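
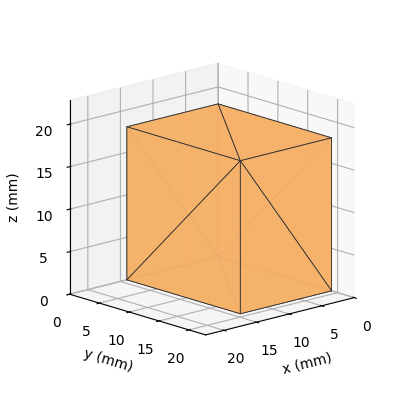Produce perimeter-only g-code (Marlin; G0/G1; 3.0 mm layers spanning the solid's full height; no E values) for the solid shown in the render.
Reading the render: the shape is a rectangular box, roughly 14 × 19 mm footprint and 18 mm tall (dimensions read to the nearest mm from the axis ticks). For the g-code, the solid's height is divided into equal slices at the stated Δz and each level perimeter traced with G1 moves after a G0 lift.

; perimeter-only toolpath
G21 ; units = mm
G90 ; absolute positioning
G28 ; home
; layer 1
G0 Z3.0
G0 X0.0 Y0.0
G1 X14.0 Y0.0
G1 X14.0 Y19.0
G1 X0.0 Y19.0
G1 X0.0 Y0.0
; layer 2
G0 Z6.0
G0 X0.0 Y0.0
G1 X14.0 Y0.0
G1 X14.0 Y19.0
G1 X0.0 Y19.0
G1 X0.0 Y0.0
; layer 3
G0 Z9.0
G0 X0.0 Y0.0
G1 X14.0 Y0.0
G1 X14.0 Y19.0
G1 X0.0 Y19.0
G1 X0.0 Y0.0
; layer 4
G0 Z12.0
G0 X0.0 Y0.0
G1 X14.0 Y0.0
G1 X14.0 Y19.0
G1 X0.0 Y19.0
G1 X0.0 Y0.0
; layer 5
G0 Z15.0
G0 X0.0 Y0.0
G1 X14.0 Y0.0
G1 X14.0 Y19.0
G1 X0.0 Y19.0
G1 X0.0 Y0.0
; layer 6
G0 Z18.0
G0 X0.0 Y0.0
G1 X14.0 Y0.0
G1 X14.0 Y19.0
G1 X0.0 Y19.0
G1 X0.0 Y0.0
M2 ; end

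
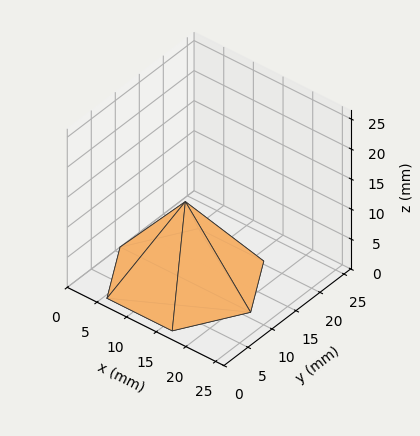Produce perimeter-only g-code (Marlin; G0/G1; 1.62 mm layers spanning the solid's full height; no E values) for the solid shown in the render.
Reading the render: the shape is a regular 6-sided pyramid, base circumscribed radius ≈ 11 mm, apex at z ≈ 13 mm (dimensions read to the nearest mm from the axis ticks). For the g-code, the solid's height is divided into equal slices at the stated Δz and each level perimeter traced with G1 moves after a G0 lift.

; perimeter-only toolpath
G21 ; units = mm
G90 ; absolute positioning
G28 ; home
; layer 1
G0 Z1.62
G0 X20.62 Y11.00
G1 X15.81 Y19.34
G1 X6.19 Y19.34
G1 X1.38 Y11.00
G1 X6.19 Y2.66
G1 X15.81 Y2.66
G1 X20.62 Y11.00
; layer 2
G0 Z3.25
G0 X19.25 Y11.00
G1 X15.12 Y18.15
G1 X6.88 Y18.15
G1 X2.75 Y11.00
G1 X6.88 Y3.85
G1 X15.12 Y3.85
G1 X19.25 Y11.00
; layer 3
G0 Z4.88
G0 X17.88 Y11.00
G1 X14.44 Y16.96
G1 X7.56 Y16.96
G1 X4.12 Y11.00
G1 X7.56 Y5.04
G1 X14.44 Y5.04
G1 X17.88 Y11.00
; layer 4
G0 Z6.50
G0 X16.50 Y11.00
G1 X13.75 Y15.77
G1 X8.25 Y15.77
G1 X5.50 Y11.00
G1 X8.25 Y6.24
G1 X13.75 Y6.24
G1 X16.50 Y11.00
; layer 5
G0 Z8.12
G0 X15.12 Y11.00
G1 X13.06 Y14.57
G1 X8.94 Y14.57
G1 X6.88 Y11.00
G1 X8.94 Y7.43
G1 X13.06 Y7.43
G1 X15.12 Y11.00
; layer 6
G0 Z9.75
G0 X13.75 Y11.00
G1 X12.38 Y13.38
G1 X9.62 Y13.38
G1 X8.25 Y11.00
G1 X9.62 Y8.62
G1 X12.38 Y8.62
G1 X13.75 Y11.00
; layer 7
G0 Z11.38
G0 X12.38 Y11.00
G1 X11.69 Y12.19
G1 X10.31 Y12.19
G1 X9.62 Y11.00
G1 X10.31 Y9.81
G1 X11.69 Y9.81
G1 X12.38 Y11.00
M2 ; end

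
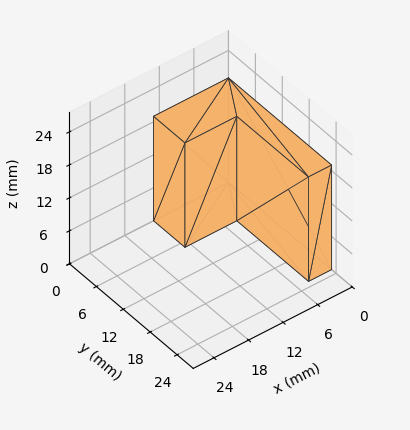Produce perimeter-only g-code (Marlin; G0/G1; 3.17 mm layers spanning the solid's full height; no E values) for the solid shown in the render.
Reading the render: the shape is an L-shaped prism: outer 13 × 23 mm, arm thicknesses ≈ 7 mm (horizontal) and 4 mm (vertical), extruded 19 mm in z (dimensions read to the nearest mm from the axis ticks). For the g-code, the solid's height is divided into equal slices at the stated Δz and each level perimeter traced with G1 moves after a G0 lift.

; perimeter-only toolpath
G21 ; units = mm
G90 ; absolute positioning
G28 ; home
; layer 1
G0 Z3.17
G0 X0.00 Y0.00
G1 X13.00 Y0.00
G1 X13.00 Y7.00
G1 X4.00 Y7.00
G1 X4.00 Y23.00
G1 X0.00 Y23.00
G1 X0.00 Y0.00
; layer 2
G0 Z6.33
G0 X0.00 Y0.00
G1 X13.00 Y0.00
G1 X13.00 Y7.00
G1 X4.00 Y7.00
G1 X4.00 Y23.00
G1 X0.00 Y23.00
G1 X0.00 Y0.00
; layer 3
G0 Z9.50
G0 X0.00 Y0.00
G1 X13.00 Y0.00
G1 X13.00 Y7.00
G1 X4.00 Y7.00
G1 X4.00 Y23.00
G1 X0.00 Y23.00
G1 X0.00 Y0.00
; layer 4
G0 Z12.67
G0 X0.00 Y0.00
G1 X13.00 Y0.00
G1 X13.00 Y7.00
G1 X4.00 Y7.00
G1 X4.00 Y23.00
G1 X0.00 Y23.00
G1 X0.00 Y0.00
; layer 5
G0 Z15.83
G0 X0.00 Y0.00
G1 X13.00 Y0.00
G1 X13.00 Y7.00
G1 X4.00 Y7.00
G1 X4.00 Y23.00
G1 X0.00 Y23.00
G1 X0.00 Y0.00
; layer 6
G0 Z19.00
G0 X0.00 Y0.00
G1 X13.00 Y0.00
G1 X13.00 Y7.00
G1 X4.00 Y7.00
G1 X4.00 Y23.00
G1 X0.00 Y23.00
G1 X0.00 Y0.00
M2 ; end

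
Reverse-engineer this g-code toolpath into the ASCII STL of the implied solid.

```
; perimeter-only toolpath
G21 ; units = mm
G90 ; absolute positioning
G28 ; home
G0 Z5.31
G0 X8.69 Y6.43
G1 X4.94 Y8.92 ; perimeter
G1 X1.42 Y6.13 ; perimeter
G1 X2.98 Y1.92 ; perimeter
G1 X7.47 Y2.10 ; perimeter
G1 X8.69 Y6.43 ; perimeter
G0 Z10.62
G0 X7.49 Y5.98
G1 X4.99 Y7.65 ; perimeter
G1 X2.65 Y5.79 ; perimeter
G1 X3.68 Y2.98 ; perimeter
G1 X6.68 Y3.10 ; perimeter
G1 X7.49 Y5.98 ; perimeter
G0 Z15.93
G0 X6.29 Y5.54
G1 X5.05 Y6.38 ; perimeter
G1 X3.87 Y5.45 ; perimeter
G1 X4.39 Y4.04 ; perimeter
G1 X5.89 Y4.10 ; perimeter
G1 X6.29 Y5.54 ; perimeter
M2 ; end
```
solid part
  facet normal 0.0000 0.0000 -1.0000
    outer loop
      vertex 0.19 6.48 0.00
      vertex 4.89 10.20 0.00
      vertex 9.88 6.87 0.00
    endloop
  endfacet
  facet normal 0.0000 0.0000 -1.0000
    outer loop
      vertex 2.27 0.86 0.00
      vertex 0.19 6.48 0.00
      vertex 9.88 6.87 0.00
    endloop
  endfacet
  facet normal 0.0000 0.0000 -1.0000
    outer loop
      vertex 8.26 1.10 0.00
      vertex 2.27 0.86 0.00
      vertex 9.88 6.87 0.00
    endloop
  endfacet
  facet normal 0.5449 0.8165 0.1907
    outer loop
      vertex 9.88 6.87 0.00
      vertex 4.89 10.20 0.00
      vertex 5.10 5.10 21.24
    endloop
  endfacet
  facet normal -0.6092 0.7697 0.1908
    outer loop
      vertex 4.89 10.20 0.00
      vertex 0.19 6.48 0.00
      vertex 5.10 5.10 21.24
    endloop
  endfacet
  facet normal -0.9206 -0.3407 0.1907
    outer loop
      vertex 0.19 6.48 0.00
      vertex 2.27 0.86 0.00
      vertex 5.10 5.10 21.24
    endloop
  endfacet
  facet normal 0.0393 -0.9809 0.1906
    outer loop
      vertex 2.27 0.86 0.00
      vertex 8.26 1.10 0.00
      vertex 5.10 5.10 21.24
    endloop
  endfacet
  facet normal 0.9451 -0.2654 0.1906
    outer loop
      vertex 8.26 1.10 0.00
      vertex 9.88 6.87 0.00
      vertex 5.10 5.10 21.24
    endloop
  endfacet
endsolid part

The G0 Z moves step by Δz≈5.31 mm. The G1 loops shrink linearly with z, so the solid tapers from its base footprint up to z≈21.2. Closing with a flat bottom cap and the tapered top and triangulating gives 8 facets — a regular 5-sided pyramid, base circumscribed radius ≈ 5.1 mm, apex at z ≈ 21.2 mm.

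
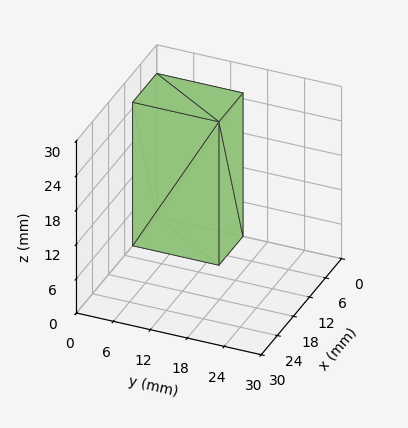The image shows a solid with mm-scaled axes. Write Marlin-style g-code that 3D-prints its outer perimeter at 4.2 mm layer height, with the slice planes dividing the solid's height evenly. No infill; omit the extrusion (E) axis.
Reading the render: the shape is a rectangular box, roughly 9 × 14 mm footprint and 25 mm tall (dimensions read to the nearest mm from the axis ticks). For the g-code, the solid's height is divided into equal slices at the stated Δz and each level perimeter traced with G1 moves after a G0 lift.

; perimeter-only toolpath
G21 ; units = mm
G90 ; absolute positioning
G28 ; home
; layer 1
G0 Z4.2
G0 X0.0 Y0.0
G1 X9.0 Y0.0
G1 X9.0 Y14.0
G1 X0.0 Y14.0
G1 X0.0 Y0.0
; layer 2
G0 Z8.3
G0 X0.0 Y0.0
G1 X9.0 Y0.0
G1 X9.0 Y14.0
G1 X0.0 Y14.0
G1 X0.0 Y0.0
; layer 3
G0 Z12.5
G0 X0.0 Y0.0
G1 X9.0 Y0.0
G1 X9.0 Y14.0
G1 X0.0 Y14.0
G1 X0.0 Y0.0
; layer 4
G0 Z16.7
G0 X0.0 Y0.0
G1 X9.0 Y0.0
G1 X9.0 Y14.0
G1 X0.0 Y14.0
G1 X0.0 Y0.0
; layer 5
G0 Z20.8
G0 X0.0 Y0.0
G1 X9.0 Y0.0
G1 X9.0 Y14.0
G1 X0.0 Y14.0
G1 X0.0 Y0.0
; layer 6
G0 Z25.0
G0 X0.0 Y0.0
G1 X9.0 Y0.0
G1 X9.0 Y14.0
G1 X0.0 Y14.0
G1 X0.0 Y0.0
M2 ; end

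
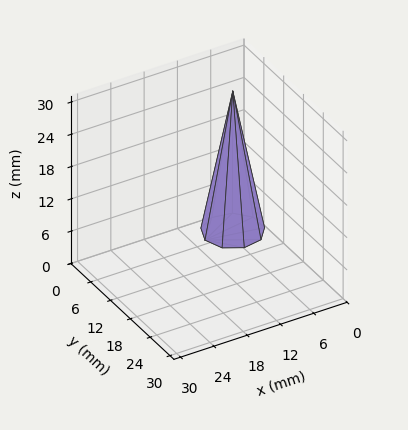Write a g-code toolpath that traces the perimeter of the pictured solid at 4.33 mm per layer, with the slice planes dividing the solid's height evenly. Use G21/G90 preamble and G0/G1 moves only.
Reading the render: the shape is a regular 9-sided pyramid, base circumscribed radius ≈ 5 mm, apex at z ≈ 26 mm (dimensions read to the nearest mm from the axis ticks). For the g-code, the solid's height is divided into equal slices at the stated Δz and each level perimeter traced with G1 moves after a G0 lift.

; perimeter-only toolpath
G21 ; units = mm
G90 ; absolute positioning
G28 ; home
; layer 1
G0 Z4.33
G0 X9.17 Y5.00
G1 X8.19 Y7.68
G1 X5.72 Y9.10
G1 X2.92 Y8.61
G1 X1.08 Y6.42
G1 X1.08 Y3.57
G1 X2.92 Y1.39
G1 X5.72 Y0.90
G1 X8.19 Y2.32
G1 X9.17 Y5.00
; layer 2
G0 Z8.67
G0 X8.33 Y5.00
G1 X7.55 Y7.14
G1 X5.58 Y8.28
G1 X3.33 Y7.89
G1 X1.87 Y6.14
G1 X1.87 Y3.86
G1 X3.33 Y2.11
G1 X5.58 Y1.72
G1 X7.55 Y2.86
G1 X8.33 Y5.00
; layer 3
G0 Z13.00
G0 X7.50 Y5.00
G1 X6.92 Y6.61
G1 X5.44 Y7.46
G1 X3.75 Y7.17
G1 X2.65 Y5.86
G1 X2.65 Y4.14
G1 X3.75 Y2.83
G1 X5.44 Y2.54
G1 X6.92 Y3.40
G1 X7.50 Y5.00
; layer 4
G0 Z17.33
G0 X6.67 Y5.00
G1 X6.28 Y6.07
G1 X5.29 Y6.64
G1 X4.17 Y6.44
G1 X3.43 Y5.57
G1 X3.43 Y4.43
G1 X4.17 Y3.56
G1 X5.29 Y3.36
G1 X6.28 Y3.93
G1 X6.67 Y5.00
; layer 5
G0 Z21.67
G0 X5.83 Y5.00
G1 X5.64 Y5.54
G1 X5.14 Y5.82
G1 X4.58 Y5.72
G1 X4.22 Y5.29
G1 X4.22 Y4.71
G1 X4.58 Y4.28
G1 X5.14 Y4.18
G1 X5.64 Y4.46
G1 X5.83 Y5.00
M2 ; end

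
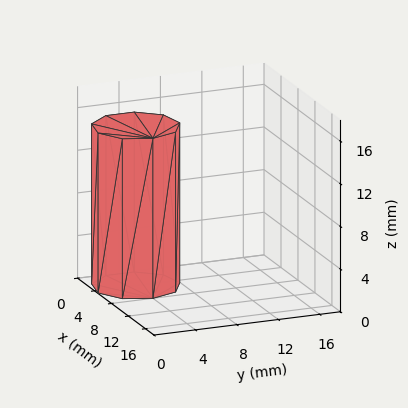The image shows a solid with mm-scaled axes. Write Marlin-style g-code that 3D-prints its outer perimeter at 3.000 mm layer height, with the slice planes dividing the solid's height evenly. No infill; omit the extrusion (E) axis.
Reading the render: the shape is a regular 9-sided prism (a cylinder approximated with 9 flat sides), circumscribed radius ≈ 4 mm, height ≈ 15 mm (dimensions read to the nearest mm from the axis ticks). For the g-code, the solid's height is divided into equal slices at the stated Δz and each level perimeter traced with G1 moves after a G0 lift.

; perimeter-only toolpath
G21 ; units = mm
G90 ; absolute positioning
G28 ; home
; layer 1
G0 Z3.000
G0 X8.000 Y4.000
G1 X7.064 Y6.571
G1 X4.695 Y7.939
G1 X2.000 Y7.464
G1 X0.241 Y5.368
G1 X0.241 Y2.632
G1 X2.000 Y0.536
G1 X4.695 Y0.061
G1 X7.064 Y1.429
G1 X8.000 Y4.000
; layer 2
G0 Z6.000
G0 X8.000 Y4.000
G1 X7.064 Y6.571
G1 X4.695 Y7.939
G1 X2.000 Y7.464
G1 X0.241 Y5.368
G1 X0.241 Y2.632
G1 X2.000 Y0.536
G1 X4.695 Y0.061
G1 X7.064 Y1.429
G1 X8.000 Y4.000
; layer 3
G0 Z9.000
G0 X8.000 Y4.000
G1 X7.064 Y6.571
G1 X4.695 Y7.939
G1 X2.000 Y7.464
G1 X0.241 Y5.368
G1 X0.241 Y2.632
G1 X2.000 Y0.536
G1 X4.695 Y0.061
G1 X7.064 Y1.429
G1 X8.000 Y4.000
; layer 4
G0 Z12.000
G0 X8.000 Y4.000
G1 X7.064 Y6.571
G1 X4.695 Y7.939
G1 X2.000 Y7.464
G1 X0.241 Y5.368
G1 X0.241 Y2.632
G1 X2.000 Y0.536
G1 X4.695 Y0.061
G1 X7.064 Y1.429
G1 X8.000 Y4.000
; layer 5
G0 Z15.000
G0 X8.000 Y4.000
G1 X7.064 Y6.571
G1 X4.695 Y7.939
G1 X2.000 Y7.464
G1 X0.241 Y5.368
G1 X0.241 Y2.632
G1 X2.000 Y0.536
G1 X4.695 Y0.061
G1 X7.064 Y1.429
G1 X8.000 Y4.000
M2 ; end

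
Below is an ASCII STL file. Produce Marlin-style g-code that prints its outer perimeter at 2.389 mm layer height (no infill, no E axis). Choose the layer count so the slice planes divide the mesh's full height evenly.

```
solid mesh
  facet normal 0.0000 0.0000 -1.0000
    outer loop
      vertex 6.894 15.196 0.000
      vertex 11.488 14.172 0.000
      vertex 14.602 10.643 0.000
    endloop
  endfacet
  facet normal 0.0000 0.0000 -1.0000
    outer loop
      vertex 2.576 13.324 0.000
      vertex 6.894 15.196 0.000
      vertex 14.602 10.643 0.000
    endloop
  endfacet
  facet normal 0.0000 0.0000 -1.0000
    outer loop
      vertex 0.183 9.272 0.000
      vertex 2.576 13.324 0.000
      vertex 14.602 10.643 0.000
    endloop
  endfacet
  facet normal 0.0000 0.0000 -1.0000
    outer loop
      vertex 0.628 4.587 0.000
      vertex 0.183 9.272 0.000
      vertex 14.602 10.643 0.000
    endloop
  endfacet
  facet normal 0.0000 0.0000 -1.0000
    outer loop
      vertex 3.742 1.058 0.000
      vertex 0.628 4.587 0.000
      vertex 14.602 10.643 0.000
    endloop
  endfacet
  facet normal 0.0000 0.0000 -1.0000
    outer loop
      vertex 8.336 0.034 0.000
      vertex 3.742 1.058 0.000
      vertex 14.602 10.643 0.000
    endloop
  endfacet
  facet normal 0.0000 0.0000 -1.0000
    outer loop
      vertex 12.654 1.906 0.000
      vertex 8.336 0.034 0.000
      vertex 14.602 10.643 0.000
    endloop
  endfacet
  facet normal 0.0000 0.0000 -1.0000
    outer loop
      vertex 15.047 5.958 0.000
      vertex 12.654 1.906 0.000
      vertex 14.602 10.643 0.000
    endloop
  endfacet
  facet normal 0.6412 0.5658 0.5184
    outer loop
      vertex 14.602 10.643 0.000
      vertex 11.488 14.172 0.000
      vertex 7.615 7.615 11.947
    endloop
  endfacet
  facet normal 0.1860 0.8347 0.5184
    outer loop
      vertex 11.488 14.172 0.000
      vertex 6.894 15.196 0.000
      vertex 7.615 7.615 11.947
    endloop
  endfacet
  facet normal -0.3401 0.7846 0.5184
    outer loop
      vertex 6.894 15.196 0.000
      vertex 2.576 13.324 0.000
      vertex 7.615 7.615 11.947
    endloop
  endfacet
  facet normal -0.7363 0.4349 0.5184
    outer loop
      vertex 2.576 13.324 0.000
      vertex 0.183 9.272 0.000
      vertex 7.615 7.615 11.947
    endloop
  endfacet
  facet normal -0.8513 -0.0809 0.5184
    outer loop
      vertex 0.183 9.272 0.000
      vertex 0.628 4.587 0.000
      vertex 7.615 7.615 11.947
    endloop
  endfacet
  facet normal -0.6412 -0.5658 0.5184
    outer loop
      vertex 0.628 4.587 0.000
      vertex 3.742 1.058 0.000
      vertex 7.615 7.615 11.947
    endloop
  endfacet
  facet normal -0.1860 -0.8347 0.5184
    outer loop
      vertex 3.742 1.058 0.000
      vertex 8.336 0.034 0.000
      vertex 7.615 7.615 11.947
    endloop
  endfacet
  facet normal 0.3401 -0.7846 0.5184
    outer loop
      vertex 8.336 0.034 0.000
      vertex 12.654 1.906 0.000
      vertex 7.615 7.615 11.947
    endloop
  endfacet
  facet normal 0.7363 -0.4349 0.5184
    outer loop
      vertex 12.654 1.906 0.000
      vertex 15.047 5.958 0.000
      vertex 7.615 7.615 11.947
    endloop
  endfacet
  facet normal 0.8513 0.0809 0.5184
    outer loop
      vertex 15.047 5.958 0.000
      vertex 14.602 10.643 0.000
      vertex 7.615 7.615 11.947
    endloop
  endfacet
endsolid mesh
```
; perimeter-only toolpath
G21 ; units = mm
G90 ; absolute positioning
G28 ; home
; layer 1
G0 Z2.389
G0 X13.205 Y10.037
G1 X10.713 Y12.861
G1 X7.038 Y13.680
G1 X3.584 Y12.182
G1 X1.669 Y8.941
G1 X2.025 Y5.193
G1 X4.517 Y2.369
G1 X8.192 Y1.550
G1 X11.646 Y3.048
G1 X13.561 Y6.289
G1 X13.205 Y10.037
; layer 2
G0 Z4.779
G0 X11.807 Y9.432
G1 X9.939 Y11.549
G1 X7.182 Y12.164
G1 X4.592 Y11.040
G1 X3.156 Y8.609
G1 X3.423 Y5.798
G1 X5.291 Y3.681
G1 X8.048 Y3.066
G1 X10.638 Y4.190
G1 X12.074 Y6.621
G1 X11.807 Y9.432
; layer 3
G0 Z7.168
G0 X10.410 Y8.826
G1 X9.164 Y10.238
G1 X7.327 Y10.647
G1 X5.599 Y9.899
G1 X4.642 Y8.278
G1 X4.820 Y6.404
G1 X6.066 Y4.992
G1 X7.903 Y4.583
G1 X9.631 Y5.331
G1 X10.588 Y6.952
G1 X10.410 Y8.826
; layer 4
G0 Z9.558
G0 X9.012 Y8.221
G1 X8.390 Y8.926
G1 X7.471 Y9.131
G1 X6.607 Y8.757
G1 X6.129 Y7.946
G1 X6.218 Y7.009
G1 X6.840 Y6.304
G1 X7.759 Y6.099
G1 X8.623 Y6.473
G1 X9.101 Y7.284
G1 X9.012 Y8.221
M2 ; end

The solid is a regular 10-sided pyramid, base circumscribed radius ≈ 7.62 mm, apex at z ≈ 11.9 mm. Slicing at Δz = 2.389 mm — 5 equal slices spanning the solid's height, so layer i sits at z = i·h/5 — gives 4 non-empty perimeters. Each is a 10-segment closed polygon; G0 lifts to the layer z and rapids to the start vertex, then G1 traces the edges. The cross-section shrinks linearly with z (the slice at the apex is degenerate and omitted).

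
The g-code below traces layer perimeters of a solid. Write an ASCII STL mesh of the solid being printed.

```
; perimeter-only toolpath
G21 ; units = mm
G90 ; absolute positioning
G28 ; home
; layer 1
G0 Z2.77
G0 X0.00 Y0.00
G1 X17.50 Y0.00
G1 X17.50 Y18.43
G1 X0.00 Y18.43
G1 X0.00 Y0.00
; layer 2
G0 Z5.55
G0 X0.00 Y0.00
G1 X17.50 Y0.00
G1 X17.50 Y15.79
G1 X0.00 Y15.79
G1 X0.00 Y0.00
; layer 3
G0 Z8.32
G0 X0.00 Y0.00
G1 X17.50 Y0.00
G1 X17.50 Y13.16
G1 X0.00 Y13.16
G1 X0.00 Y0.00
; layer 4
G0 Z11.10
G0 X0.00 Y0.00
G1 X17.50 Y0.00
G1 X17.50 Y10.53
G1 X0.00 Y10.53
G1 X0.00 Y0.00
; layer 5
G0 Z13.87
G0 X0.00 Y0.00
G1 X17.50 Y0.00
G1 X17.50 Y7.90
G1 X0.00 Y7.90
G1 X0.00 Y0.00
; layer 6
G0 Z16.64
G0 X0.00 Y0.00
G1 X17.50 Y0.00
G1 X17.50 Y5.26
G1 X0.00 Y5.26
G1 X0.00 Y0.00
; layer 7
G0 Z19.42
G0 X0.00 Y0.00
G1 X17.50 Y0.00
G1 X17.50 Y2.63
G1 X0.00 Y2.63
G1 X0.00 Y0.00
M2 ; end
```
solid part
  facet normal 0.0000 0.0000 -1.0000
    outer loop
      vertex 17.50 21.06 0.00
      vertex 17.50 0.00 0.00
      vertex 0.00 0.00 0.00
    endloop
  endfacet
  facet normal 0.0000 0.0000 -1.0000
    outer loop
      vertex 0.00 21.06 0.00
      vertex 17.50 21.06 0.00
      vertex 0.00 0.00 0.00
    endloop
  endfacet
  facet normal 0.0000 -1.0000 0.0000
    outer loop
      vertex 0.00 0.00 0.00
      vertex 17.50 0.00 0.00
      vertex 17.50 0.00 22.19
    endloop
  endfacet
  facet normal 0.0000 -1.0000 0.0000
    outer loop
      vertex 0.00 0.00 0.00
      vertex 17.50 0.00 22.19
      vertex 0.00 0.00 22.19
    endloop
  endfacet
  facet normal 0.0000 0.7253 0.6884
    outer loop
      vertex 0.00 0.00 22.19
      vertex 17.50 0.00 22.19
      vertex 17.50 21.06 0.00
    endloop
  endfacet
  facet normal 0.0000 0.7253 0.6884
    outer loop
      vertex 0.00 0.00 22.19
      vertex 17.50 21.06 0.00
      vertex 0.00 21.06 0.00
    endloop
  endfacet
  facet normal -1.0000 0.0000 0.0000
    outer loop
      vertex 0.00 0.00 22.19
      vertex 0.00 21.06 0.00
      vertex 0.00 0.00 0.00
    endloop
  endfacet
  facet normal 1.0000 0.0000 0.0000
    outer loop
      vertex 17.50 0.00 0.00
      vertex 17.50 21.06 0.00
      vertex 17.50 0.00 22.19
    endloop
  endfacet
endsolid part

The G0 Z moves step by Δz≈2.77 mm. The G1 loops shrink linearly with z, so the solid tapers from its base footprint up to z≈22.2. Closing with a flat bottom cap and the tapered top and triangulating gives 8 facets — a wedge (ramp): 17.5 × 21.1 mm base, rising to 22.2 mm along the y=0 edge and sloping linearly to z=0 at y=21.1.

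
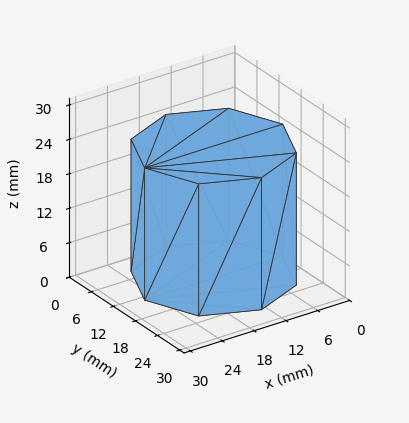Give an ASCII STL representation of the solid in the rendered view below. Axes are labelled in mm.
Reading the render: the shape is a regular 8-sided prism (a cylinder approximated with 8 flat sides), circumscribed radius ≈ 13 mm, height ≈ 23 mm (dimensions read to the nearest mm from the axis ticks). For the STL, each face is triangulated and given an outward normal.

solid part
  facet normal 0.0000 0.0000 -1.0000
    outer loop
      vertex 13.000 26.000 0.000
      vertex 22.192 22.192 0.000
      vertex 26.000 13.000 0.000
    endloop
  endfacet
  facet normal 0.0000 0.0000 -1.0000
    outer loop
      vertex 3.808 22.192 0.000
      vertex 13.000 26.000 0.000
      vertex 26.000 13.000 0.000
    endloop
  endfacet
  facet normal 0.0000 0.0000 -1.0000
    outer loop
      vertex 0.000 13.000 0.000
      vertex 3.808 22.192 0.000
      vertex 26.000 13.000 0.000
    endloop
  endfacet
  facet normal 0.0000 0.0000 -1.0000
    outer loop
      vertex 3.808 3.808 0.000
      vertex 0.000 13.000 0.000
      vertex 26.000 13.000 0.000
    endloop
  endfacet
  facet normal 0.0000 0.0000 -1.0000
    outer loop
      vertex 13.000 0.000 0.000
      vertex 3.808 3.808 0.000
      vertex 26.000 13.000 0.000
    endloop
  endfacet
  facet normal 0.0000 0.0000 -1.0000
    outer loop
      vertex 22.192 3.808 0.000
      vertex 13.000 0.000 0.000
      vertex 26.000 13.000 0.000
    endloop
  endfacet
  facet normal 0.0000 0.0000 1.0000
    outer loop
      vertex 26.000 13.000 23.000
      vertex 22.192 22.192 23.000
      vertex 13.000 26.000 23.000
    endloop
  endfacet
  facet normal 0.0000 0.0000 1.0000
    outer loop
      vertex 26.000 13.000 23.000
      vertex 13.000 26.000 23.000
      vertex 3.808 22.192 23.000
    endloop
  endfacet
  facet normal 0.0000 0.0000 1.0000
    outer loop
      vertex 26.000 13.000 23.000
      vertex 3.808 22.192 23.000
      vertex 0.000 13.000 23.000
    endloop
  endfacet
  facet normal 0.0000 0.0000 1.0000
    outer loop
      vertex 26.000 13.000 23.000
      vertex 0.000 13.000 23.000
      vertex 3.808 3.808 23.000
    endloop
  endfacet
  facet normal 0.0000 0.0000 1.0000
    outer loop
      vertex 26.000 13.000 23.000
      vertex 3.808 3.808 23.000
      vertex 13.000 0.000 23.000
    endloop
  endfacet
  facet normal 0.0000 0.0000 1.0000
    outer loop
      vertex 26.000 13.000 23.000
      vertex 13.000 0.000 23.000
      vertex 22.192 3.808 23.000
    endloop
  endfacet
  facet normal 0.9239 0.3827 0.0000
    outer loop
      vertex 26.000 13.000 0.000
      vertex 22.192 22.192 0.000
      vertex 22.192 22.192 23.000
    endloop
  endfacet
  facet normal 0.9239 0.3827 0.0000
    outer loop
      vertex 26.000 13.000 0.000
      vertex 22.192 22.192 23.000
      vertex 26.000 13.000 23.000
    endloop
  endfacet
  facet normal 0.3827 0.9239 0.0000
    outer loop
      vertex 22.192 22.192 0.000
      vertex 13.000 26.000 0.000
      vertex 13.000 26.000 23.000
    endloop
  endfacet
  facet normal 0.3827 0.9239 0.0000
    outer loop
      vertex 22.192 22.192 0.000
      vertex 13.000 26.000 23.000
      vertex 22.192 22.192 23.000
    endloop
  endfacet
  facet normal -0.3827 0.9239 0.0000
    outer loop
      vertex 13.000 26.000 0.000
      vertex 3.808 22.192 0.000
      vertex 3.808 22.192 23.000
    endloop
  endfacet
  facet normal -0.3827 0.9239 0.0000
    outer loop
      vertex 13.000 26.000 0.000
      vertex 3.808 22.192 23.000
      vertex 13.000 26.000 23.000
    endloop
  endfacet
  facet normal -0.9239 0.3827 0.0000
    outer loop
      vertex 3.808 22.192 0.000
      vertex 0.000 13.000 0.000
      vertex 0.000 13.000 23.000
    endloop
  endfacet
  facet normal -0.9239 0.3827 0.0000
    outer loop
      vertex 3.808 22.192 0.000
      vertex 0.000 13.000 23.000
      vertex 3.808 22.192 23.000
    endloop
  endfacet
  facet normal -0.9239 -0.3827 0.0000
    outer loop
      vertex 0.000 13.000 0.000
      vertex 3.808 3.808 0.000
      vertex 3.808 3.808 23.000
    endloop
  endfacet
  facet normal -0.9239 -0.3827 0.0000
    outer loop
      vertex 0.000 13.000 0.000
      vertex 3.808 3.808 23.000
      vertex 0.000 13.000 23.000
    endloop
  endfacet
  facet normal -0.3827 -0.9239 0.0000
    outer loop
      vertex 3.808 3.808 0.000
      vertex 13.000 0.000 0.000
      vertex 13.000 0.000 23.000
    endloop
  endfacet
  facet normal -0.3827 -0.9239 0.0000
    outer loop
      vertex 3.808 3.808 0.000
      vertex 13.000 0.000 23.000
      vertex 3.808 3.808 23.000
    endloop
  endfacet
  facet normal 0.3827 -0.9239 0.0000
    outer loop
      vertex 13.000 0.000 0.000
      vertex 22.192 3.808 0.000
      vertex 22.192 3.808 23.000
    endloop
  endfacet
  facet normal 0.3827 -0.9239 0.0000
    outer loop
      vertex 13.000 0.000 0.000
      vertex 22.192 3.808 23.000
      vertex 13.000 0.000 23.000
    endloop
  endfacet
  facet normal 0.9239 -0.3827 0.0000
    outer loop
      vertex 22.192 3.808 0.000
      vertex 26.000 13.000 0.000
      vertex 26.000 13.000 23.000
    endloop
  endfacet
  facet normal 0.9239 -0.3827 0.0000
    outer loop
      vertex 22.192 3.808 0.000
      vertex 26.000 13.000 23.000
      vertex 22.192 3.808 23.000
    endloop
  endfacet
endsolid part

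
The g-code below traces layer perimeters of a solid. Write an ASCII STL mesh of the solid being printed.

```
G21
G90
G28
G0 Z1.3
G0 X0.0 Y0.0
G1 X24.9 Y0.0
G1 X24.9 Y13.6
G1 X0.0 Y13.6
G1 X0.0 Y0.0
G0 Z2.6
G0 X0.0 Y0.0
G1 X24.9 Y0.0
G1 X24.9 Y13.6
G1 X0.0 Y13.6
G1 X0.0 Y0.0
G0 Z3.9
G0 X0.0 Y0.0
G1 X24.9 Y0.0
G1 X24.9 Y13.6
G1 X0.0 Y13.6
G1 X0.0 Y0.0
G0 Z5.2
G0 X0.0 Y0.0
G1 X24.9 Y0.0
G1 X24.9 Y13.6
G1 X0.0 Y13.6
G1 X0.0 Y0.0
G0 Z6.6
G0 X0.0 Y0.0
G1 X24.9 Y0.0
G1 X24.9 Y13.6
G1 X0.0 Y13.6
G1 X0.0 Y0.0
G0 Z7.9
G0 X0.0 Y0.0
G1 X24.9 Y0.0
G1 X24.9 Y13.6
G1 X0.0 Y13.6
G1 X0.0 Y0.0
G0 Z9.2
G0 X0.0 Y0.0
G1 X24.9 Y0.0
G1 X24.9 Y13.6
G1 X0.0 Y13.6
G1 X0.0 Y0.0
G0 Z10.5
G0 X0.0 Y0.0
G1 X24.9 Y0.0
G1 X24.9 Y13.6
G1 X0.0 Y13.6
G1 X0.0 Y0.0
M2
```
solid part
  facet normal 0.0000 0.0000 -1.0000
    outer loop
      vertex 24.9 13.6 0.0
      vertex 24.9 0.0 0.0
      vertex 0.0 0.0 0.0
    endloop
  endfacet
  facet normal 0.0000 0.0000 -1.0000
    outer loop
      vertex 0.0 13.6 0.0
      vertex 24.9 13.6 0.0
      vertex 0.0 0.0 0.0
    endloop
  endfacet
  facet normal 0.0000 0.0000 1.0000
    outer loop
      vertex 0.0 0.0 10.5
      vertex 24.9 0.0 10.5
      vertex 24.9 13.6 10.5
    endloop
  endfacet
  facet normal 0.0000 0.0000 1.0000
    outer loop
      vertex 0.0 0.0 10.5
      vertex 24.9 13.6 10.5
      vertex 0.0 13.6 10.5
    endloop
  endfacet
  facet normal 0.0000 -1.0000 0.0000
    outer loop
      vertex 0.0 0.0 0.0
      vertex 24.9 0.0 0.0
      vertex 24.9 0.0 10.5
    endloop
  endfacet
  facet normal 0.0000 -1.0000 0.0000
    outer loop
      vertex 0.0 0.0 0.0
      vertex 24.9 0.0 10.5
      vertex 0.0 0.0 10.5
    endloop
  endfacet
  facet normal 0.0000 1.0000 0.0000
    outer loop
      vertex 24.9 13.6 10.5
      vertex 24.9 13.6 0.0
      vertex 0.0 13.6 0.0
    endloop
  endfacet
  facet normal 0.0000 1.0000 0.0000
    outer loop
      vertex 0.0 13.6 10.5
      vertex 24.9 13.6 10.5
      vertex 0.0 13.6 0.0
    endloop
  endfacet
  facet normal -1.0000 0.0000 0.0000
    outer loop
      vertex 0.0 13.6 10.5
      vertex 0.0 13.6 0.0
      vertex 0.0 0.0 0.0
    endloop
  endfacet
  facet normal -1.0000 0.0000 0.0000
    outer loop
      vertex 0.0 0.0 10.5
      vertex 0.0 13.6 10.5
      vertex 0.0 0.0 0.0
    endloop
  endfacet
  facet normal 1.0000 0.0000 0.0000
    outer loop
      vertex 24.9 0.0 0.0
      vertex 24.9 13.6 0.0
      vertex 24.9 13.6 10.5
    endloop
  endfacet
  facet normal 1.0000 0.0000 0.0000
    outer loop
      vertex 24.9 0.0 0.0
      vertex 24.9 13.6 10.5
      vertex 24.9 0.0 10.5
    endloop
  endfacet
endsolid part

The G0 Z moves step by Δz≈1.3 mm. Every layer's G1 loop is the same polygon, so the solid is a straight extrusion of it from z=0 to z≈10.5. Closing with flat bottom and top caps and triangulating gives 12 facets — a rectangular box, roughly 24.9 × 13.6 mm footprint and 10.5 mm tall.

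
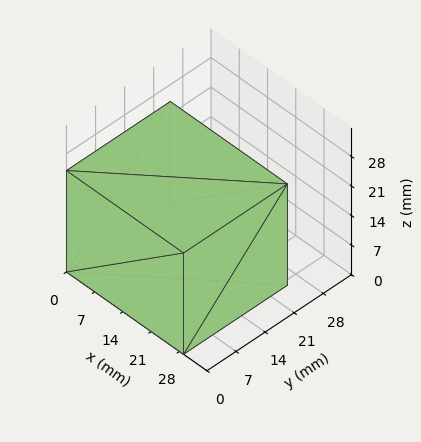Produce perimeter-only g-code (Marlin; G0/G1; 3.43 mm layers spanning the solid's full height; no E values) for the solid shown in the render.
Reading the render: the shape is a rectangular box, roughly 29 × 25 mm footprint and 24 mm tall (dimensions read to the nearest mm from the axis ticks). For the g-code, the solid's height is divided into equal slices at the stated Δz and each level perimeter traced with G1 moves after a G0 lift.

; perimeter-only toolpath
G21 ; units = mm
G90 ; absolute positioning
G28 ; home
; layer 1
G0 Z3.43
G0 X0.00 Y0.00
G1 X29.00 Y0.00
G1 X29.00 Y25.00
G1 X0.00 Y25.00
G1 X0.00 Y0.00
; layer 2
G0 Z6.86
G0 X0.00 Y0.00
G1 X29.00 Y0.00
G1 X29.00 Y25.00
G1 X0.00 Y25.00
G1 X0.00 Y0.00
; layer 3
G0 Z10.29
G0 X0.00 Y0.00
G1 X29.00 Y0.00
G1 X29.00 Y25.00
G1 X0.00 Y25.00
G1 X0.00 Y0.00
; layer 4
G0 Z13.71
G0 X0.00 Y0.00
G1 X29.00 Y0.00
G1 X29.00 Y25.00
G1 X0.00 Y25.00
G1 X0.00 Y0.00
; layer 5
G0 Z17.14
G0 X0.00 Y0.00
G1 X29.00 Y0.00
G1 X29.00 Y25.00
G1 X0.00 Y25.00
G1 X0.00 Y0.00
; layer 6
G0 Z20.57
G0 X0.00 Y0.00
G1 X29.00 Y0.00
G1 X29.00 Y25.00
G1 X0.00 Y25.00
G1 X0.00 Y0.00
; layer 7
G0 Z24.00
G0 X0.00 Y0.00
G1 X29.00 Y0.00
G1 X29.00 Y25.00
G1 X0.00 Y25.00
G1 X0.00 Y0.00
M2 ; end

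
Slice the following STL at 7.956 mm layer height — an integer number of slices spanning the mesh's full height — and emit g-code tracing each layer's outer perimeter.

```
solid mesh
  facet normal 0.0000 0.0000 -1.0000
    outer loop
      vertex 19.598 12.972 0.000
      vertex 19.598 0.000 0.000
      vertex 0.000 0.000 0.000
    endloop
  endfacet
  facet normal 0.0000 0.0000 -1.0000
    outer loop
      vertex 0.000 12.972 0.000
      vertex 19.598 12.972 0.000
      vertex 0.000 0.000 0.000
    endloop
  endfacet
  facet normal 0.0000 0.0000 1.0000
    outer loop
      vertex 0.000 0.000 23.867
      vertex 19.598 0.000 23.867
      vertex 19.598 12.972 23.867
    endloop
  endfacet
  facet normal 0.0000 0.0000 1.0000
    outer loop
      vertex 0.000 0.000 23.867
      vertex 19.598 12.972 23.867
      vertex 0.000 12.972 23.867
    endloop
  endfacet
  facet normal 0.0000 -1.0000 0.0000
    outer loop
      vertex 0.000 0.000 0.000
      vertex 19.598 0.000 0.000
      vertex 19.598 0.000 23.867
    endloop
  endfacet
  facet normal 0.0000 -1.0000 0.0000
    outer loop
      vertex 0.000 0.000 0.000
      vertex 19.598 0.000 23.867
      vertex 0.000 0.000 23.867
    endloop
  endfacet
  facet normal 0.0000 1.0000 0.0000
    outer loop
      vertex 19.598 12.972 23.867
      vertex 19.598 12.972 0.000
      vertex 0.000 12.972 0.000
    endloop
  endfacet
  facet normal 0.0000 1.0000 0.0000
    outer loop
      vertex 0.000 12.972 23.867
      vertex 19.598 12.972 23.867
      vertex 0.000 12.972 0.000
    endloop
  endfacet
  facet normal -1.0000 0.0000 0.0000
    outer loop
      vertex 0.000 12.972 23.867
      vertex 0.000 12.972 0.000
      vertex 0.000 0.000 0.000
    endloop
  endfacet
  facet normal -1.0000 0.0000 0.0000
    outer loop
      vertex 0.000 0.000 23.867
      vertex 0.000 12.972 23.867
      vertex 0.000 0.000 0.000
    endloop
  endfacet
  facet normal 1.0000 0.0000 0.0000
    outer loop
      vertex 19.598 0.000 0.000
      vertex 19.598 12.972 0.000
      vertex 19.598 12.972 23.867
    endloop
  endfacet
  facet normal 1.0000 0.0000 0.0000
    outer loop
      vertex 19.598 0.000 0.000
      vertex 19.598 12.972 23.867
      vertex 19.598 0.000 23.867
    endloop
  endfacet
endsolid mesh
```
; perimeter-only toolpath
G21 ; units = mm
G90 ; absolute positioning
G28 ; home
; layer 1
G0 Z7.956
G0 X0.000 Y0.000
G1 X19.598 Y0.000
G1 X19.598 Y12.972
G1 X0.000 Y12.972
G1 X0.000 Y0.000
; layer 2
G0 Z15.911
G0 X0.000 Y0.000
G1 X19.598 Y0.000
G1 X19.598 Y12.972
G1 X0.000 Y12.972
G1 X0.000 Y0.000
; layer 3
G0 Z23.867
G0 X0.000 Y0.000
G1 X19.598 Y0.000
G1 X19.598 Y12.972
G1 X0.000 Y12.972
G1 X0.000 Y0.000
M2 ; end

The solid is a rectangular box, roughly 19.6 × 13 mm footprint and 23.9 mm tall. Slicing at Δz = 7.956 mm — 3 equal slices spanning the solid's height, so layer i sits at z = i·h/3 — gives 3 non-empty perimeters. Each is a 4-segment closed polygon; G0 lifts to the layer z and rapids to the start vertex, then G1 traces the edges.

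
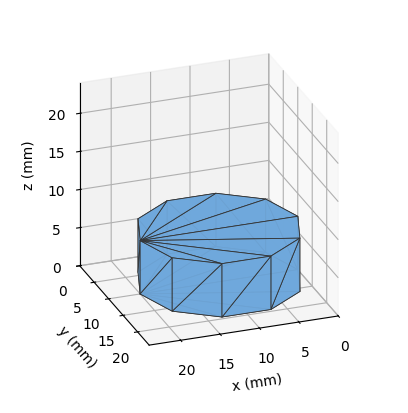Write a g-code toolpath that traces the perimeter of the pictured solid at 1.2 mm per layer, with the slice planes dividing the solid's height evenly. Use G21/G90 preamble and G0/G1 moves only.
Reading the render: the shape is a regular 10-sided prism (a cylinder approximated with 10 flat sides), circumscribed radius ≈ 10 mm, height ≈ 7 mm (dimensions read to the nearest mm from the axis ticks). For the g-code, the solid's height is divided into equal slices at the stated Δz and each level perimeter traced with G1 moves after a G0 lift.

; perimeter-only toolpath
G21 ; units = mm
G90 ; absolute positioning
G28 ; home
; layer 1
G0 Z1.2
G0 X20.0 Y10.0
G1 X18.1 Y15.9
G1 X13.1 Y19.5
G1 X6.9 Y19.5
G1 X1.9 Y15.9
G1 X0.0 Y10.0
G1 X1.9 Y4.1
G1 X6.9 Y0.5
G1 X13.1 Y0.5
G1 X18.1 Y4.1
G1 X20.0 Y10.0
; layer 2
G0 Z2.3
G0 X20.0 Y10.0
G1 X18.1 Y15.9
G1 X13.1 Y19.5
G1 X6.9 Y19.5
G1 X1.9 Y15.9
G1 X0.0 Y10.0
G1 X1.9 Y4.1
G1 X6.9 Y0.5
G1 X13.1 Y0.5
G1 X18.1 Y4.1
G1 X20.0 Y10.0
; layer 3
G0 Z3.5
G0 X20.0 Y10.0
G1 X18.1 Y15.9
G1 X13.1 Y19.5
G1 X6.9 Y19.5
G1 X1.9 Y15.9
G1 X0.0 Y10.0
G1 X1.9 Y4.1
G1 X6.9 Y0.5
G1 X13.1 Y0.5
G1 X18.1 Y4.1
G1 X20.0 Y10.0
; layer 4
G0 Z4.7
G0 X20.0 Y10.0
G1 X18.1 Y15.9
G1 X13.1 Y19.5
G1 X6.9 Y19.5
G1 X1.9 Y15.9
G1 X0.0 Y10.0
G1 X1.9 Y4.1
G1 X6.9 Y0.5
G1 X13.1 Y0.5
G1 X18.1 Y4.1
G1 X20.0 Y10.0
; layer 5
G0 Z5.8
G0 X20.0 Y10.0
G1 X18.1 Y15.9
G1 X13.1 Y19.5
G1 X6.9 Y19.5
G1 X1.9 Y15.9
G1 X0.0 Y10.0
G1 X1.9 Y4.1
G1 X6.9 Y0.5
G1 X13.1 Y0.5
G1 X18.1 Y4.1
G1 X20.0 Y10.0
; layer 6
G0 Z7.0
G0 X20.0 Y10.0
G1 X18.1 Y15.9
G1 X13.1 Y19.5
G1 X6.9 Y19.5
G1 X1.9 Y15.9
G1 X0.0 Y10.0
G1 X1.9 Y4.1
G1 X6.9 Y0.5
G1 X13.1 Y0.5
G1 X18.1 Y4.1
G1 X20.0 Y10.0
M2 ; end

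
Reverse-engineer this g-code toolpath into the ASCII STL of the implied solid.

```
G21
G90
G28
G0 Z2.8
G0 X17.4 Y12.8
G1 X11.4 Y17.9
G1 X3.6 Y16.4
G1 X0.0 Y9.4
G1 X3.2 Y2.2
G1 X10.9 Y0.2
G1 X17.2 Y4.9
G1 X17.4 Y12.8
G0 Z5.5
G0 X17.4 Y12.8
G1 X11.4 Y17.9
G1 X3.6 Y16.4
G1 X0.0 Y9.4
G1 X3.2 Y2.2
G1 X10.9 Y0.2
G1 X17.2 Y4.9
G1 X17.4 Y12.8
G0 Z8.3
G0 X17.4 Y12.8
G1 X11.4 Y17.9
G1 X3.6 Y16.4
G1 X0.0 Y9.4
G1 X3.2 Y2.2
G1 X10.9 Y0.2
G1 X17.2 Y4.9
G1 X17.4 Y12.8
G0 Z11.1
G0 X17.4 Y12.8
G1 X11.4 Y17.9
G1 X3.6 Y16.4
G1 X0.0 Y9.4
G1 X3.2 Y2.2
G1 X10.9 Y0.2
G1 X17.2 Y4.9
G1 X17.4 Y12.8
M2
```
solid part
  facet normal 0.0000 0.0000 -1.0000
    outer loop
      vertex 3.6 16.4 0.0
      vertex 11.4 17.9 0.0
      vertex 17.4 12.8 0.0
    endloop
  endfacet
  facet normal 0.0000 0.0000 -1.0000
    outer loop
      vertex 0.0 9.4 0.0
      vertex 3.6 16.4 0.0
      vertex 17.4 12.8 0.0
    endloop
  endfacet
  facet normal 0.0000 0.0000 -1.0000
    outer loop
      vertex 3.2 2.2 0.0
      vertex 0.0 9.4 0.0
      vertex 17.4 12.8 0.0
    endloop
  endfacet
  facet normal 0.0000 0.0000 -1.0000
    outer loop
      vertex 10.9 0.2 0.0
      vertex 3.2 2.2 0.0
      vertex 17.4 12.8 0.0
    endloop
  endfacet
  facet normal 0.0000 0.0000 -1.0000
    outer loop
      vertex 17.2 4.9 0.0
      vertex 10.9 0.2 0.0
      vertex 17.4 12.8 0.0
    endloop
  endfacet
  facet normal 0.0000 0.0000 1.0000
    outer loop
      vertex 17.4 12.8 11.1
      vertex 11.4 17.9 11.1
      vertex 3.6 16.4 11.1
    endloop
  endfacet
  facet normal 0.0000 0.0000 1.0000
    outer loop
      vertex 17.4 12.8 11.1
      vertex 3.6 16.4 11.1
      vertex 0.0 9.4 11.1
    endloop
  endfacet
  facet normal 0.0000 0.0000 1.0000
    outer loop
      vertex 17.4 12.8 11.1
      vertex 0.0 9.4 11.1
      vertex 3.2 2.2 11.1
    endloop
  endfacet
  facet normal 0.0000 0.0000 1.0000
    outer loop
      vertex 17.4 12.8 11.1
      vertex 3.2 2.2 11.1
      vertex 10.9 0.2 11.1
    endloop
  endfacet
  facet normal 0.0000 0.0000 1.0000
    outer loop
      vertex 17.4 12.8 11.1
      vertex 10.9 0.2 11.1
      vertex 17.2 4.9 11.1
    endloop
  endfacet
  facet normal 0.6476 0.7619 0.0000
    outer loop
      vertex 17.4 12.8 0.0
      vertex 11.4 17.9 0.0
      vertex 11.4 17.9 11.1
    endloop
  endfacet
  facet normal 0.6476 0.7619 0.0000
    outer loop
      vertex 17.4 12.8 0.0
      vertex 11.4 17.9 11.1
      vertex 17.4 12.8 11.1
    endloop
  endfacet
  facet normal -0.1888 0.9820 0.0000
    outer loop
      vertex 11.4 17.9 0.0
      vertex 3.6 16.4 0.0
      vertex 3.6 16.4 11.1
    endloop
  endfacet
  facet normal -0.1888 0.9820 0.0000
    outer loop
      vertex 11.4 17.9 0.0
      vertex 3.6 16.4 11.1
      vertex 11.4 17.9 11.1
    endloop
  endfacet
  facet normal -0.8893 0.4573 0.0000
    outer loop
      vertex 3.6 16.4 0.0
      vertex 0.0 9.4 0.0
      vertex 0.0 9.4 11.1
    endloop
  endfacet
  facet normal -0.8893 0.4573 0.0000
    outer loop
      vertex 3.6 16.4 0.0
      vertex 0.0 9.4 11.1
      vertex 3.6 16.4 11.1
    endloop
  endfacet
  facet normal -0.9138 -0.4061 0.0000
    outer loop
      vertex 0.0 9.4 0.0
      vertex 3.2 2.2 0.0
      vertex 3.2 2.2 11.1
    endloop
  endfacet
  facet normal -0.9138 -0.4061 0.0000
    outer loop
      vertex 0.0 9.4 0.0
      vertex 3.2 2.2 11.1
      vertex 0.0 9.4 11.1
    endloop
  endfacet
  facet normal -0.2514 -0.9679 0.0000
    outer loop
      vertex 3.2 2.2 0.0
      vertex 10.9 0.2 0.0
      vertex 10.9 0.2 11.1
    endloop
  endfacet
  facet normal -0.2514 -0.9679 0.0000
    outer loop
      vertex 3.2 2.2 0.0
      vertex 10.9 0.2 11.1
      vertex 3.2 2.2 11.1
    endloop
  endfacet
  facet normal 0.5980 -0.8015 0.0000
    outer loop
      vertex 10.9 0.2 0.0
      vertex 17.2 4.9 0.0
      vertex 17.2 4.9 11.1
    endloop
  endfacet
  facet normal 0.5980 -0.8015 0.0000
    outer loop
      vertex 10.9 0.2 0.0
      vertex 17.2 4.9 11.1
      vertex 10.9 0.2 11.1
    endloop
  endfacet
  facet normal 0.9997 -0.0253 0.0000
    outer loop
      vertex 17.2 4.9 0.0
      vertex 17.4 12.8 0.0
      vertex 17.4 12.8 11.1
    endloop
  endfacet
  facet normal 0.9997 -0.0253 0.0000
    outer loop
      vertex 17.2 4.9 0.0
      vertex 17.4 12.8 11.1
      vertex 17.2 4.9 11.1
    endloop
  endfacet
endsolid part

The G0 Z moves step by Δz≈2.8 mm. Every layer's G1 loop is the same polygon, so the solid is a straight extrusion of it from z=0 to z≈11.1. Closing with flat bottom and top caps and triangulating gives 24 facets — a regular 7-sided prism (a cylinder approximated with 7 flat sides), circumscribed radius ≈ 9.1 mm, height ≈ 11.1 mm.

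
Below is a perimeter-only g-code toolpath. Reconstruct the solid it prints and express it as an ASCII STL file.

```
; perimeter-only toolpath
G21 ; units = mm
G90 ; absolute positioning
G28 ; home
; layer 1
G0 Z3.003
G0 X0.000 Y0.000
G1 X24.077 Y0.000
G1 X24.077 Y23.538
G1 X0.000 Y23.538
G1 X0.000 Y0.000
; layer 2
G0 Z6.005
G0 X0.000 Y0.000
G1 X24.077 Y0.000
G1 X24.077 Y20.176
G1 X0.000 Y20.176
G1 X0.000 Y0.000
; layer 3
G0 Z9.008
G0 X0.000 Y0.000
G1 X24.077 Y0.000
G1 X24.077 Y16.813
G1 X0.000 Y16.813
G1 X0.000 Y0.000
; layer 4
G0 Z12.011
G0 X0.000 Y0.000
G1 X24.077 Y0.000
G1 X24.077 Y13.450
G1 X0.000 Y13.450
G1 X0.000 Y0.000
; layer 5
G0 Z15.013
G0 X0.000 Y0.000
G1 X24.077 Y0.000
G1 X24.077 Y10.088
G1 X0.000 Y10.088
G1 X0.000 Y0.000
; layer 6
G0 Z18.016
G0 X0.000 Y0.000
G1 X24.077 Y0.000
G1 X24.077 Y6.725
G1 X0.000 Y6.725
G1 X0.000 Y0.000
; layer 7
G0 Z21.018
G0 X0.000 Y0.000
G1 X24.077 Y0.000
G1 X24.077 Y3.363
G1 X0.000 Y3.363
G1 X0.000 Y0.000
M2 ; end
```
solid part
  facet normal 0.0000 0.0000 -1.0000
    outer loop
      vertex 24.077 26.901 0.000
      vertex 24.077 0.000 0.000
      vertex 0.000 0.000 0.000
    endloop
  endfacet
  facet normal 0.0000 0.0000 -1.0000
    outer loop
      vertex 0.000 26.901 0.000
      vertex 24.077 26.901 0.000
      vertex 0.000 0.000 0.000
    endloop
  endfacet
  facet normal 0.0000 -1.0000 0.0000
    outer loop
      vertex 0.000 0.000 0.000
      vertex 24.077 0.000 0.000
      vertex 24.077 0.000 24.021
    endloop
  endfacet
  facet normal 0.0000 -1.0000 0.0000
    outer loop
      vertex 0.000 0.000 0.000
      vertex 24.077 0.000 24.021
      vertex 0.000 0.000 24.021
    endloop
  endfacet
  facet normal 0.0000 0.6661 0.7459
    outer loop
      vertex 0.000 0.000 24.021
      vertex 24.077 0.000 24.021
      vertex 24.077 26.901 0.000
    endloop
  endfacet
  facet normal 0.0000 0.6661 0.7459
    outer loop
      vertex 0.000 0.000 24.021
      vertex 24.077 26.901 0.000
      vertex 0.000 26.901 0.000
    endloop
  endfacet
  facet normal -1.0000 0.0000 0.0000
    outer loop
      vertex 0.000 0.000 24.021
      vertex 0.000 26.901 0.000
      vertex 0.000 0.000 0.000
    endloop
  endfacet
  facet normal 1.0000 0.0000 0.0000
    outer loop
      vertex 24.077 0.000 0.000
      vertex 24.077 26.901 0.000
      vertex 24.077 0.000 24.021
    endloop
  endfacet
endsolid part

The G0 Z moves step by Δz≈3.003 mm. The G1 loops shrink linearly with z, so the solid tapers from its base footprint up to z≈24. Closing with a flat bottom cap and the tapered top and triangulating gives 8 facets — a wedge (ramp): 24.1 × 26.9 mm base, rising to 24 mm along the y=0 edge and sloping linearly to z=0 at y=26.9.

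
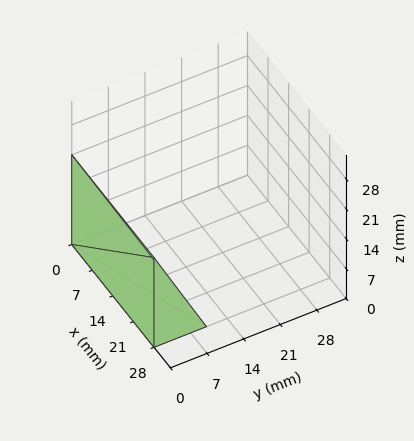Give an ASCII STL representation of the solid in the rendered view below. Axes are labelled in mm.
Reading the render: the shape is a wedge (ramp): 28 × 10 mm base, rising to 21 mm along the y=0 edge and sloping linearly to z=0 at y=10 (dimensions read to the nearest mm from the axis ticks). For the STL, each face is triangulated and given an outward normal.

solid part
  facet normal 0.0000 0.0000 -1.0000
    outer loop
      vertex 28.00 10.00 0.00
      vertex 28.00 0.00 0.00
      vertex 0.00 0.00 0.00
    endloop
  endfacet
  facet normal 0.0000 0.0000 -1.0000
    outer loop
      vertex 0.00 10.00 0.00
      vertex 28.00 10.00 0.00
      vertex 0.00 0.00 0.00
    endloop
  endfacet
  facet normal 0.0000 -1.0000 0.0000
    outer loop
      vertex 0.00 0.00 0.00
      vertex 28.00 0.00 0.00
      vertex 28.00 0.00 21.00
    endloop
  endfacet
  facet normal 0.0000 -1.0000 0.0000
    outer loop
      vertex 0.00 0.00 0.00
      vertex 28.00 0.00 21.00
      vertex 0.00 0.00 21.00
    endloop
  endfacet
  facet normal 0.0000 0.9029 0.4299
    outer loop
      vertex 0.00 0.00 21.00
      vertex 28.00 0.00 21.00
      vertex 28.00 10.00 0.00
    endloop
  endfacet
  facet normal 0.0000 0.9029 0.4299
    outer loop
      vertex 0.00 0.00 21.00
      vertex 28.00 10.00 0.00
      vertex 0.00 10.00 0.00
    endloop
  endfacet
  facet normal -1.0000 0.0000 0.0000
    outer loop
      vertex 0.00 0.00 21.00
      vertex 0.00 10.00 0.00
      vertex 0.00 0.00 0.00
    endloop
  endfacet
  facet normal 1.0000 0.0000 0.0000
    outer loop
      vertex 28.00 0.00 0.00
      vertex 28.00 10.00 0.00
      vertex 28.00 0.00 21.00
    endloop
  endfacet
endsolid part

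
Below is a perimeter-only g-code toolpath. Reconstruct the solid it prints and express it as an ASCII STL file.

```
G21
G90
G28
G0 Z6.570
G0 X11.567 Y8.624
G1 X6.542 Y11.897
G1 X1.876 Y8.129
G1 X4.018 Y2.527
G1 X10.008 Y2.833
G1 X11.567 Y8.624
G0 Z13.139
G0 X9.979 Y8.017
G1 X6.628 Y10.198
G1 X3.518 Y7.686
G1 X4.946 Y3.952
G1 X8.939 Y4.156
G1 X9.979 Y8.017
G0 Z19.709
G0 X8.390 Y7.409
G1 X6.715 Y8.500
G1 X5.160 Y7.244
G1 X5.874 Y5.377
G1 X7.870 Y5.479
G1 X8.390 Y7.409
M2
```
solid part
  facet normal 0.0000 0.0000 -1.0000
    outer loop
      vertex 0.234 8.571 0.000
      vertex 6.455 13.595 0.000
      vertex 13.155 9.231 0.000
    endloop
  endfacet
  facet normal 0.0000 0.0000 -1.0000
    outer loop
      vertex 3.090 1.102 0.000
      vertex 0.234 8.571 0.000
      vertex 13.155 9.231 0.000
    endloop
  endfacet
  facet normal 0.0000 0.0000 -1.0000
    outer loop
      vertex 11.076 1.510 0.000
      vertex 3.090 1.102 0.000
      vertex 13.155 9.231 0.000
    endloop
  endfacet
  facet normal 0.5342 0.8201 0.2049
    outer loop
      vertex 13.155 9.231 0.000
      vertex 6.455 13.595 0.000
      vertex 6.802 6.802 26.279
    endloop
  endfacet
  facet normal -0.6149 0.7615 0.2050
    outer loop
      vertex 6.455 13.595 0.000
      vertex 0.234 8.571 0.000
      vertex 6.802 6.802 26.279
    endloop
  endfacet
  facet normal -0.9142 -0.3496 0.2050
    outer loop
      vertex 0.234 8.571 0.000
      vertex 3.090 1.102 0.000
      vertex 6.802 6.802 26.279
    endloop
  endfacet
  facet normal 0.0499 -0.9775 0.2050
    outer loop
      vertex 3.090 1.102 0.000
      vertex 11.076 1.510 0.000
      vertex 6.802 6.802 26.279
    endloop
  endfacet
  facet normal 0.9451 -0.2545 0.2050
    outer loop
      vertex 11.076 1.510 0.000
      vertex 13.155 9.231 0.000
      vertex 6.802 6.802 26.279
    endloop
  endfacet
endsolid part

The G0 Z moves step by Δz≈6.570 mm. The G1 loops shrink linearly with z, so the solid tapers from its base footprint up to z≈26.3. Closing with a flat bottom cap and the tapered top and triangulating gives 8 facets — a regular 5-sided pyramid, base circumscribed radius ≈ 6.8 mm, apex at z ≈ 26.3 mm.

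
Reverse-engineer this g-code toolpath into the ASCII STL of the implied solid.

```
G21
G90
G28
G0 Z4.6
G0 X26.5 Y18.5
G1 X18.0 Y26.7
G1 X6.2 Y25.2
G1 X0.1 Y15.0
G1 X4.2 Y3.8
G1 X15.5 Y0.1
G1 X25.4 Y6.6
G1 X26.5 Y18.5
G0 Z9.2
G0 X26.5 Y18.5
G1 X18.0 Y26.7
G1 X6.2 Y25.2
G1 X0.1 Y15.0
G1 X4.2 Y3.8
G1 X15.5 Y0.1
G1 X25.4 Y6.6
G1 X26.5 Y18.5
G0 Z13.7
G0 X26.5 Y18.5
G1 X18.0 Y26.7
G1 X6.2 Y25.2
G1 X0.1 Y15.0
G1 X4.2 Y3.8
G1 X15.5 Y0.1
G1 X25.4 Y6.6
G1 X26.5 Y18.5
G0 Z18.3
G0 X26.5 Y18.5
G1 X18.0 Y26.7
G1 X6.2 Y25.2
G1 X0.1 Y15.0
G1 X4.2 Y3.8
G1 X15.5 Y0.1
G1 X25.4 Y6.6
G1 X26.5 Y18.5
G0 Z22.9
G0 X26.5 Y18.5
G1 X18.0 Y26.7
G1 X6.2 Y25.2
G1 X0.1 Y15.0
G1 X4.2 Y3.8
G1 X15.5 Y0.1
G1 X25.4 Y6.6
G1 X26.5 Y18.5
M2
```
solid part
  facet normal 0.0000 0.0000 -1.0000
    outer loop
      vertex 6.2 25.2 0.0
      vertex 18.0 26.7 0.0
      vertex 26.5 18.5 0.0
    endloop
  endfacet
  facet normal 0.0000 0.0000 -1.0000
    outer loop
      vertex 0.1 15.0 0.0
      vertex 6.2 25.2 0.0
      vertex 26.5 18.5 0.0
    endloop
  endfacet
  facet normal 0.0000 0.0000 -1.0000
    outer loop
      vertex 4.2 3.8 0.0
      vertex 0.1 15.0 0.0
      vertex 26.5 18.5 0.0
    endloop
  endfacet
  facet normal 0.0000 0.0000 -1.0000
    outer loop
      vertex 15.5 0.1 0.0
      vertex 4.2 3.8 0.0
      vertex 26.5 18.5 0.0
    endloop
  endfacet
  facet normal 0.0000 0.0000 -1.0000
    outer loop
      vertex 25.4 6.6 0.0
      vertex 15.5 0.1 0.0
      vertex 26.5 18.5 0.0
    endloop
  endfacet
  facet normal 0.0000 0.0000 1.0000
    outer loop
      vertex 26.5 18.5 22.9
      vertex 18.0 26.7 22.9
      vertex 6.2 25.2 22.9
    endloop
  endfacet
  facet normal 0.0000 0.0000 1.0000
    outer loop
      vertex 26.5 18.5 22.9
      vertex 6.2 25.2 22.9
      vertex 0.1 15.0 22.9
    endloop
  endfacet
  facet normal 0.0000 0.0000 1.0000
    outer loop
      vertex 26.5 18.5 22.9
      vertex 0.1 15.0 22.9
      vertex 4.2 3.8 22.9
    endloop
  endfacet
  facet normal 0.0000 0.0000 1.0000
    outer loop
      vertex 26.5 18.5 22.9
      vertex 4.2 3.8 22.9
      vertex 15.5 0.1 22.9
    endloop
  endfacet
  facet normal 0.0000 0.0000 1.0000
    outer loop
      vertex 26.5 18.5 22.9
      vertex 15.5 0.1 22.9
      vertex 25.4 6.6 22.9
    endloop
  endfacet
  facet normal 0.6943 0.7197 0.0000
    outer loop
      vertex 26.5 18.5 0.0
      vertex 18.0 26.7 0.0
      vertex 18.0 26.7 22.9
    endloop
  endfacet
  facet normal 0.6943 0.7197 0.0000
    outer loop
      vertex 26.5 18.5 0.0
      vertex 18.0 26.7 22.9
      vertex 26.5 18.5 22.9
    endloop
  endfacet
  facet normal -0.1261 0.9920 0.0000
    outer loop
      vertex 18.0 26.7 0.0
      vertex 6.2 25.2 0.0
      vertex 6.2 25.2 22.9
    endloop
  endfacet
  facet normal -0.1261 0.9920 0.0000
    outer loop
      vertex 18.0 26.7 0.0
      vertex 6.2 25.2 22.9
      vertex 18.0 26.7 22.9
    endloop
  endfacet
  facet normal -0.8582 0.5133 0.0000
    outer loop
      vertex 6.2 25.2 0.0
      vertex 0.1 15.0 0.0
      vertex 0.1 15.0 22.9
    endloop
  endfacet
  facet normal -0.8582 0.5133 0.0000
    outer loop
      vertex 6.2 25.2 0.0
      vertex 0.1 15.0 22.9
      vertex 6.2 25.2 22.9
    endloop
  endfacet
  facet normal -0.9391 -0.3438 0.0000
    outer loop
      vertex 0.1 15.0 0.0
      vertex 4.2 3.8 0.0
      vertex 4.2 3.8 22.9
    endloop
  endfacet
  facet normal -0.9391 -0.3438 0.0000
    outer loop
      vertex 0.1 15.0 0.0
      vertex 4.2 3.8 22.9
      vertex 0.1 15.0 22.9
    endloop
  endfacet
  facet normal -0.3112 -0.9504 0.0000
    outer loop
      vertex 4.2 3.8 0.0
      vertex 15.5 0.1 0.0
      vertex 15.5 0.1 22.9
    endloop
  endfacet
  facet normal -0.3112 -0.9504 0.0000
    outer loop
      vertex 4.2 3.8 0.0
      vertex 15.5 0.1 22.9
      vertex 4.2 3.8 22.9
    endloop
  endfacet
  facet normal 0.5488 -0.8359 0.0000
    outer loop
      vertex 15.5 0.1 0.0
      vertex 25.4 6.6 0.0
      vertex 25.4 6.6 22.9
    endloop
  endfacet
  facet normal 0.5488 -0.8359 0.0000
    outer loop
      vertex 15.5 0.1 0.0
      vertex 25.4 6.6 22.9
      vertex 15.5 0.1 22.9
    endloop
  endfacet
  facet normal 0.9958 -0.0920 0.0000
    outer loop
      vertex 25.4 6.6 0.0
      vertex 26.5 18.5 0.0
      vertex 26.5 18.5 22.9
    endloop
  endfacet
  facet normal 0.9958 -0.0920 0.0000
    outer loop
      vertex 25.4 6.6 0.0
      vertex 26.5 18.5 22.9
      vertex 25.4 6.6 22.9
    endloop
  endfacet
endsolid part

The G0 Z moves step by Δz≈4.6 mm. Every layer's G1 loop is the same polygon, so the solid is a straight extrusion of it from z=0 to z≈22.9. Closing with flat bottom and top caps and triangulating gives 24 facets — a regular 7-sided prism (a cylinder approximated with 7 flat sides), circumscribed radius ≈ 13.7 mm, height ≈ 22.9 mm.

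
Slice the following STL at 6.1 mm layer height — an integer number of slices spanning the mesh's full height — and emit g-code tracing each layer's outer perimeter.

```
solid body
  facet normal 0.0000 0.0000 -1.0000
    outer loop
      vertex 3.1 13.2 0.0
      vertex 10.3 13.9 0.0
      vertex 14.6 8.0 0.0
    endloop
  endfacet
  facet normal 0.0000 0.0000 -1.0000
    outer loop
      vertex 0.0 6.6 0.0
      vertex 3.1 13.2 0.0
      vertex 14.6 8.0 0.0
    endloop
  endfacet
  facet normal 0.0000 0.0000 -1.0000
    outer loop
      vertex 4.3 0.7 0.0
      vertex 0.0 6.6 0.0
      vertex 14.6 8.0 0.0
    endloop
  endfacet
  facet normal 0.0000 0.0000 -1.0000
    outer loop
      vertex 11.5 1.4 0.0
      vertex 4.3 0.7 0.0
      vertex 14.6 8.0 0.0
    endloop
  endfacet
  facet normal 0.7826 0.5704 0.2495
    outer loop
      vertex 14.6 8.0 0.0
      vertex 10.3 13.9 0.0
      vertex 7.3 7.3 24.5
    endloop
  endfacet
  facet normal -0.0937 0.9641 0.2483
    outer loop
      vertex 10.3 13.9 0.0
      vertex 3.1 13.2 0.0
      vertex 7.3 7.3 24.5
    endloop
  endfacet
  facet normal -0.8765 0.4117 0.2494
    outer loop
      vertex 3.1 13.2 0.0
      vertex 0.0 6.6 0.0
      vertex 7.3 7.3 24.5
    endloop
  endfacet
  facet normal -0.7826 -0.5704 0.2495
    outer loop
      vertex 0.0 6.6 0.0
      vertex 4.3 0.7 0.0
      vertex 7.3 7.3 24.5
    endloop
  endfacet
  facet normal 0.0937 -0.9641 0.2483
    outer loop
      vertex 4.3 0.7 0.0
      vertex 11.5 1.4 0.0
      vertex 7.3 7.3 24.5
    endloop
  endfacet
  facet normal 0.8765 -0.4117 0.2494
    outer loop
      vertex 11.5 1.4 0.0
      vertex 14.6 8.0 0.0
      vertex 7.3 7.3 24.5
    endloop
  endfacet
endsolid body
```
; perimeter-only toolpath
G21 ; units = mm
G90 ; absolute positioning
G28 ; home
; layer 1
G0 Z6.1
G0 X12.8 Y7.8
G1 X9.6 Y12.2
G1 X4.2 Y11.7
G1 X1.8 Y6.8
G1 X5.0 Y2.3
G1 X10.4 Y2.9
G1 X12.8 Y7.8
; layer 2
G0 Z12.2
G0 X10.9 Y7.7
G1 X8.8 Y10.6
G1 X5.2 Y10.2
G1 X3.6 Y6.9
G1 X5.8 Y4.0
G1 X9.4 Y4.3
G1 X10.9 Y7.7
; layer 3
G0 Z18.4
G0 X9.1 Y7.5
G1 X8.1 Y8.9
G1 X6.2 Y8.8
G1 X5.5 Y7.1
G1 X6.5 Y5.6
G1 X8.3 Y5.8
G1 X9.1 Y7.5
M2 ; end

The solid is a regular 6-sided pyramid, base circumscribed radius ≈ 7.3 mm, apex at z ≈ 24.5 mm. Slicing at Δz = 6.1 mm — 4 equal slices spanning the solid's height, so layer i sits at z = i·h/4 — gives 3 non-empty perimeters. Each is a 6-segment closed polygon; G0 lifts to the layer z and rapids to the start vertex, then G1 traces the edges. The cross-section shrinks linearly with z (the slice at the apex is degenerate and omitted).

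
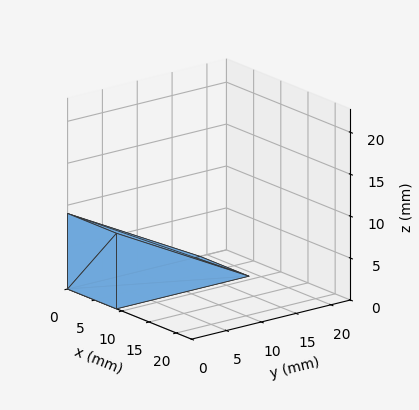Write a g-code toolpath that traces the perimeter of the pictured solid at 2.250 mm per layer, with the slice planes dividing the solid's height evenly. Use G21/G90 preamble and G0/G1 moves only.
Reading the render: the shape is a wedge (ramp): 9 × 19 mm base, rising to 9 mm along the y=0 edge and sloping linearly to z=0 at y=19 (dimensions read to the nearest mm from the axis ticks). For the g-code, the solid's height is divided into equal slices at the stated Δz and each level perimeter traced with G1 moves after a G0 lift.

; perimeter-only toolpath
G21 ; units = mm
G90 ; absolute positioning
G28 ; home
; layer 1
G0 Z2.250
G0 X0.000 Y0.000
G1 X9.000 Y0.000
G1 X9.000 Y14.250
G1 X0.000 Y14.250
G1 X0.000 Y0.000
; layer 2
G0 Z4.500
G0 X0.000 Y0.000
G1 X9.000 Y0.000
G1 X9.000 Y9.500
G1 X0.000 Y9.500
G1 X0.000 Y0.000
; layer 3
G0 Z6.750
G0 X0.000 Y0.000
G1 X9.000 Y0.000
G1 X9.000 Y4.750
G1 X0.000 Y4.750
G1 X0.000 Y0.000
M2 ; end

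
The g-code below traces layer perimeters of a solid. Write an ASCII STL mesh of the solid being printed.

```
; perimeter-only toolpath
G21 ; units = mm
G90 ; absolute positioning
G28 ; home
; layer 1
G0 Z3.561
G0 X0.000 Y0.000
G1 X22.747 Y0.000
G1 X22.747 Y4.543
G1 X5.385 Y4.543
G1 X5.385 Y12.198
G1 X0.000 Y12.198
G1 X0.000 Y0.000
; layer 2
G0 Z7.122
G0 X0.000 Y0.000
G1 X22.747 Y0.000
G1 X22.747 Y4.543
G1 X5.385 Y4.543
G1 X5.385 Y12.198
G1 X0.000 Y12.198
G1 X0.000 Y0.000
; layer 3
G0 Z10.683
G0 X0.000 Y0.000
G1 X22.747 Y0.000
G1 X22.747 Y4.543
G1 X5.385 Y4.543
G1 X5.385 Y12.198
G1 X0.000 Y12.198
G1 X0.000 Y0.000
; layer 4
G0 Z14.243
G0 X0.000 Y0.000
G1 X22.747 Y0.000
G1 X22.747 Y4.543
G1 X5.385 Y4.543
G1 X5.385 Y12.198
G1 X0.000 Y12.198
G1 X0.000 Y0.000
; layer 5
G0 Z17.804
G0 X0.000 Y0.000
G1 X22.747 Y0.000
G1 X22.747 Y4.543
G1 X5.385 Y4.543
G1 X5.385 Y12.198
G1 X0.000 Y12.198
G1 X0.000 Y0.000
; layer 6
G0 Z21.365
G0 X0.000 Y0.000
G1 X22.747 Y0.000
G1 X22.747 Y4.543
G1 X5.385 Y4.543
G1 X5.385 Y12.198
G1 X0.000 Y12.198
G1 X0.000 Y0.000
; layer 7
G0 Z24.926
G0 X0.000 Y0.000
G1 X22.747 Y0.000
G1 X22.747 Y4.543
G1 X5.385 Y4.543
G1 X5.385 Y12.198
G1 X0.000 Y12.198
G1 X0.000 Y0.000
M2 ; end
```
solid part
  facet normal 0.0000 0.0000 -1.0000
    outer loop
      vertex 22.747 4.543 0.000
      vertex 22.747 0.000 0.000
      vertex 0.000 0.000 0.000
    endloop
  endfacet
  facet normal 0.0000 0.0000 -1.0000
    outer loop
      vertex 5.385 4.543 0.000
      vertex 22.747 4.543 0.000
      vertex 0.000 0.000 0.000
    endloop
  endfacet
  facet normal 0.0000 0.0000 -1.0000
    outer loop
      vertex 5.385 12.198 0.000
      vertex 5.385 4.543 0.000
      vertex 0.000 0.000 0.000
    endloop
  endfacet
  facet normal 0.0000 0.0000 -1.0000
    outer loop
      vertex 0.000 12.198 0.000
      vertex 5.385 12.198 0.000
      vertex 0.000 0.000 0.000
    endloop
  endfacet
  facet normal 0.0000 0.0000 1.0000
    outer loop
      vertex 0.000 0.000 24.926
      vertex 22.747 0.000 24.926
      vertex 22.747 4.543 24.926
    endloop
  endfacet
  facet normal 0.0000 0.0000 1.0000
    outer loop
      vertex 0.000 0.000 24.926
      vertex 22.747 4.543 24.926
      vertex 5.385 4.543 24.926
    endloop
  endfacet
  facet normal 0.0000 0.0000 1.0000
    outer loop
      vertex 0.000 0.000 24.926
      vertex 5.385 4.543 24.926
      vertex 5.385 12.198 24.926
    endloop
  endfacet
  facet normal 0.0000 0.0000 1.0000
    outer loop
      vertex 0.000 0.000 24.926
      vertex 5.385 12.198 24.926
      vertex 0.000 12.198 24.926
    endloop
  endfacet
  facet normal 0.0000 -1.0000 0.0000
    outer loop
      vertex 0.000 0.000 0.000
      vertex 22.747 0.000 0.000
      vertex 22.747 0.000 24.926
    endloop
  endfacet
  facet normal 0.0000 -1.0000 0.0000
    outer loop
      vertex 0.000 0.000 0.000
      vertex 22.747 0.000 24.926
      vertex 0.000 0.000 24.926
    endloop
  endfacet
  facet normal 1.0000 0.0000 0.0000
    outer loop
      vertex 22.747 0.000 0.000
      vertex 22.747 4.543 0.000
      vertex 22.747 4.543 24.926
    endloop
  endfacet
  facet normal 1.0000 0.0000 0.0000
    outer loop
      vertex 22.747 0.000 0.000
      vertex 22.747 4.543 24.926
      vertex 22.747 0.000 24.926
    endloop
  endfacet
  facet normal 0.0000 1.0000 0.0000
    outer loop
      vertex 22.747 4.543 0.000
      vertex 5.385 4.543 0.000
      vertex 5.385 4.543 24.926
    endloop
  endfacet
  facet normal 0.0000 1.0000 0.0000
    outer loop
      vertex 22.747 4.543 0.000
      vertex 5.385 4.543 24.926
      vertex 22.747 4.543 24.926
    endloop
  endfacet
  facet normal 1.0000 0.0000 0.0000
    outer loop
      vertex 5.385 4.543 0.000
      vertex 5.385 12.198 0.000
      vertex 5.385 12.198 24.926
    endloop
  endfacet
  facet normal 1.0000 0.0000 0.0000
    outer loop
      vertex 5.385 4.543 0.000
      vertex 5.385 12.198 24.926
      vertex 5.385 4.543 24.926
    endloop
  endfacet
  facet normal 0.0000 1.0000 0.0000
    outer loop
      vertex 5.385 12.198 0.000
      vertex 0.000 12.198 0.000
      vertex 0.000 12.198 24.926
    endloop
  endfacet
  facet normal 0.0000 1.0000 0.0000
    outer loop
      vertex 5.385 12.198 0.000
      vertex 0.000 12.198 24.926
      vertex 5.385 12.198 24.926
    endloop
  endfacet
  facet normal -1.0000 0.0000 0.0000
    outer loop
      vertex 0.000 12.198 0.000
      vertex 0.000 0.000 0.000
      vertex 0.000 0.000 24.926
    endloop
  endfacet
  facet normal -1.0000 0.0000 0.0000
    outer loop
      vertex 0.000 12.198 0.000
      vertex 0.000 0.000 24.926
      vertex 0.000 12.198 24.926
    endloop
  endfacet
endsolid part

The G0 Z moves step by Δz≈3.561 mm. Every layer's G1 loop is the same polygon, so the solid is a straight extrusion of it from z=0 to z≈24.9. Closing with flat bottom and top caps and triangulating gives 20 facets — an L-shaped prism: outer 22.7 × 12.2 mm, arm thicknesses ≈ 4.54 mm (horizontal) and 5.38 mm (vertical), extruded 24.9 mm in z.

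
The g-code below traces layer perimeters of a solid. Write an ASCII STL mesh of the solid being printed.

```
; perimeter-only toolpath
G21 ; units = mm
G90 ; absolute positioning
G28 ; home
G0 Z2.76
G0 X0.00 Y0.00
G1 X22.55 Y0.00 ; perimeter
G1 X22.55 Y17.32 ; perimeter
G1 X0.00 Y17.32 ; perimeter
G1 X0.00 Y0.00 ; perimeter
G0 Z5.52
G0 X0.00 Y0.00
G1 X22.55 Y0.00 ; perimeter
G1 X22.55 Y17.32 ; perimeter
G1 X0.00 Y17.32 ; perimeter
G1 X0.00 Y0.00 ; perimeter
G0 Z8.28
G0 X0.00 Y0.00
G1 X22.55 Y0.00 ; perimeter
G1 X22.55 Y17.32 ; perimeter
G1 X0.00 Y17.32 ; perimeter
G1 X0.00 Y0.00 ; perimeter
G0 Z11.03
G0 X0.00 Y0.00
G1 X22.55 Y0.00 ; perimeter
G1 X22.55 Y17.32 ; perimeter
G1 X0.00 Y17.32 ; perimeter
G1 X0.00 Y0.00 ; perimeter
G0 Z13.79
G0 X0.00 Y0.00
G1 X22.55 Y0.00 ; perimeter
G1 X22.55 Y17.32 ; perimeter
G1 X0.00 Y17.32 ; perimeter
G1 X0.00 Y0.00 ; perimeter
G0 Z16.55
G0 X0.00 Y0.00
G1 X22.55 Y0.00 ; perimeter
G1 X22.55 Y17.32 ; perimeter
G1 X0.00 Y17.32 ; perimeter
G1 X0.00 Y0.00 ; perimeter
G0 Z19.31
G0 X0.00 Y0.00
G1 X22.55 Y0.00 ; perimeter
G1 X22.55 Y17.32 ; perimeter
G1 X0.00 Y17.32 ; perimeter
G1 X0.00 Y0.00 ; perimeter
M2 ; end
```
solid part
  facet normal 0.0000 0.0000 -1.0000
    outer loop
      vertex 22.55 17.32 0.00
      vertex 22.55 0.00 0.00
      vertex 0.00 0.00 0.00
    endloop
  endfacet
  facet normal 0.0000 0.0000 -1.0000
    outer loop
      vertex 0.00 17.32 0.00
      vertex 22.55 17.32 0.00
      vertex 0.00 0.00 0.00
    endloop
  endfacet
  facet normal 0.0000 0.0000 1.0000
    outer loop
      vertex 0.00 0.00 19.31
      vertex 22.55 0.00 19.31
      vertex 22.55 17.32 19.31
    endloop
  endfacet
  facet normal 0.0000 0.0000 1.0000
    outer loop
      vertex 0.00 0.00 19.31
      vertex 22.55 17.32 19.31
      vertex 0.00 17.32 19.31
    endloop
  endfacet
  facet normal 0.0000 -1.0000 0.0000
    outer loop
      vertex 0.00 0.00 0.00
      vertex 22.55 0.00 0.00
      vertex 22.55 0.00 19.31
    endloop
  endfacet
  facet normal 0.0000 -1.0000 0.0000
    outer loop
      vertex 0.00 0.00 0.00
      vertex 22.55 0.00 19.31
      vertex 0.00 0.00 19.31
    endloop
  endfacet
  facet normal 0.0000 1.0000 0.0000
    outer loop
      vertex 22.55 17.32 19.31
      vertex 22.55 17.32 0.00
      vertex 0.00 17.32 0.00
    endloop
  endfacet
  facet normal 0.0000 1.0000 0.0000
    outer loop
      vertex 0.00 17.32 19.31
      vertex 22.55 17.32 19.31
      vertex 0.00 17.32 0.00
    endloop
  endfacet
  facet normal -1.0000 0.0000 0.0000
    outer loop
      vertex 0.00 17.32 19.31
      vertex 0.00 17.32 0.00
      vertex 0.00 0.00 0.00
    endloop
  endfacet
  facet normal -1.0000 0.0000 0.0000
    outer loop
      vertex 0.00 0.00 19.31
      vertex 0.00 17.32 19.31
      vertex 0.00 0.00 0.00
    endloop
  endfacet
  facet normal 1.0000 0.0000 0.0000
    outer loop
      vertex 22.55 0.00 0.00
      vertex 22.55 17.32 0.00
      vertex 22.55 17.32 19.31
    endloop
  endfacet
  facet normal 1.0000 0.0000 0.0000
    outer loop
      vertex 22.55 0.00 0.00
      vertex 22.55 17.32 19.31
      vertex 22.55 0.00 19.31
    endloop
  endfacet
endsolid part

The G0 Z moves step by Δz≈2.76 mm. Every layer's G1 loop is the same polygon, so the solid is a straight extrusion of it from z=0 to z≈19.3. Closing with flat bottom and top caps and triangulating gives 12 facets — a rectangular box, roughly 22.6 × 17.3 mm footprint and 19.3 mm tall.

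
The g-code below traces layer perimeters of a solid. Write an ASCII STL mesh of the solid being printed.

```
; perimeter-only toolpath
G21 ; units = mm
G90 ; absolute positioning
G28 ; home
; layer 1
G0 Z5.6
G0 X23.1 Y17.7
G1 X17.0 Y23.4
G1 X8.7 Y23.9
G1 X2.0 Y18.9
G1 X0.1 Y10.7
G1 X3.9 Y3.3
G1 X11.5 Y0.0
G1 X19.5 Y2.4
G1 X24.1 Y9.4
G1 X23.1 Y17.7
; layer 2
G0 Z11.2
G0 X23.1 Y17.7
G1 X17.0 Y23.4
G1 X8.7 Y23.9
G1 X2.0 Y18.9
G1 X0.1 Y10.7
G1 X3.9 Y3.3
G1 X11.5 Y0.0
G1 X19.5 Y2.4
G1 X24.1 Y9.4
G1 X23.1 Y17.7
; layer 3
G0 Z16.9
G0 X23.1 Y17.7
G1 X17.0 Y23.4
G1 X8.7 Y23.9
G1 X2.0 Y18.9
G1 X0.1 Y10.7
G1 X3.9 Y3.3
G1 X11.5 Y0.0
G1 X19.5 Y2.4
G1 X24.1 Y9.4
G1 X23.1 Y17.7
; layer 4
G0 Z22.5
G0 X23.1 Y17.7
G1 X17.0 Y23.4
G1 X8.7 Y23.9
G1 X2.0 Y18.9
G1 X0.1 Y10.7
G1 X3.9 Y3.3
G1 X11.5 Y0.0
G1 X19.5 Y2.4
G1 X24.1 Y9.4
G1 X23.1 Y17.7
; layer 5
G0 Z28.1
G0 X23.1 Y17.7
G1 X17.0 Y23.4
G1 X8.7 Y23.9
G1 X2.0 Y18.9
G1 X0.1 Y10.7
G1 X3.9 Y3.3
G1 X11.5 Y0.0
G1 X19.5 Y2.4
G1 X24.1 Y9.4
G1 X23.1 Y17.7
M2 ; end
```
solid part
  facet normal 0.0000 0.0000 -1.0000
    outer loop
      vertex 8.7 23.9 0.0
      vertex 17.0 23.4 0.0
      vertex 23.1 17.7 0.0
    endloop
  endfacet
  facet normal 0.0000 0.0000 -1.0000
    outer loop
      vertex 2.0 18.9 0.0
      vertex 8.7 23.9 0.0
      vertex 23.1 17.7 0.0
    endloop
  endfacet
  facet normal 0.0000 0.0000 -1.0000
    outer loop
      vertex 0.1 10.7 0.0
      vertex 2.0 18.9 0.0
      vertex 23.1 17.7 0.0
    endloop
  endfacet
  facet normal 0.0000 0.0000 -1.0000
    outer loop
      vertex 3.9 3.3 0.0
      vertex 0.1 10.7 0.0
      vertex 23.1 17.7 0.0
    endloop
  endfacet
  facet normal 0.0000 0.0000 -1.0000
    outer loop
      vertex 11.5 0.0 0.0
      vertex 3.9 3.3 0.0
      vertex 23.1 17.7 0.0
    endloop
  endfacet
  facet normal 0.0000 0.0000 -1.0000
    outer loop
      vertex 19.5 2.4 0.0
      vertex 11.5 0.0 0.0
      vertex 23.1 17.7 0.0
    endloop
  endfacet
  facet normal 0.0000 0.0000 -1.0000
    outer loop
      vertex 24.1 9.4 0.0
      vertex 19.5 2.4 0.0
      vertex 23.1 17.7 0.0
    endloop
  endfacet
  facet normal 0.0000 0.0000 1.0000
    outer loop
      vertex 23.1 17.7 28.1
      vertex 17.0 23.4 28.1
      vertex 8.7 23.9 28.1
    endloop
  endfacet
  facet normal 0.0000 0.0000 1.0000
    outer loop
      vertex 23.1 17.7 28.1
      vertex 8.7 23.9 28.1
      vertex 2.0 18.9 28.1
    endloop
  endfacet
  facet normal 0.0000 0.0000 1.0000
    outer loop
      vertex 23.1 17.7 28.1
      vertex 2.0 18.9 28.1
      vertex 0.1 10.7 28.1
    endloop
  endfacet
  facet normal 0.0000 0.0000 1.0000
    outer loop
      vertex 23.1 17.7 28.1
      vertex 0.1 10.7 28.1
      vertex 3.9 3.3 28.1
    endloop
  endfacet
  facet normal 0.0000 0.0000 1.0000
    outer loop
      vertex 23.1 17.7 28.1
      vertex 3.9 3.3 28.1
      vertex 11.5 0.0 28.1
    endloop
  endfacet
  facet normal 0.0000 0.0000 1.0000
    outer loop
      vertex 23.1 17.7 28.1
      vertex 11.5 0.0 28.1
      vertex 19.5 2.4 28.1
    endloop
  endfacet
  facet normal 0.0000 0.0000 1.0000
    outer loop
      vertex 23.1 17.7 28.1
      vertex 19.5 2.4 28.1
      vertex 24.1 9.4 28.1
    endloop
  endfacet
  facet normal 0.6827 0.7307 0.0000
    outer loop
      vertex 23.1 17.7 0.0
      vertex 17.0 23.4 0.0
      vertex 17.0 23.4 28.1
    endloop
  endfacet
  facet normal 0.6827 0.7307 0.0000
    outer loop
      vertex 23.1 17.7 0.0
      vertex 17.0 23.4 28.1
      vertex 23.1 17.7 28.1
    endloop
  endfacet
  facet normal 0.0601 0.9982 0.0000
    outer loop
      vertex 17.0 23.4 0.0
      vertex 8.7 23.9 0.0
      vertex 8.7 23.9 28.1
    endloop
  endfacet
  facet normal 0.0601 0.9982 0.0000
    outer loop
      vertex 17.0 23.4 0.0
      vertex 8.7 23.9 28.1
      vertex 17.0 23.4 28.1
    endloop
  endfacet
  facet normal -0.5981 0.8014 0.0000
    outer loop
      vertex 8.7 23.9 0.0
      vertex 2.0 18.9 0.0
      vertex 2.0 18.9 28.1
    endloop
  endfacet
  facet normal -0.5981 0.8014 0.0000
    outer loop
      vertex 8.7 23.9 0.0
      vertex 2.0 18.9 28.1
      vertex 8.7 23.9 28.1
    endloop
  endfacet
  facet normal -0.9742 0.2257 0.0000
    outer loop
      vertex 2.0 18.9 0.0
      vertex 0.1 10.7 0.0
      vertex 0.1 10.7 28.1
    endloop
  endfacet
  facet normal -0.9742 0.2257 0.0000
    outer loop
      vertex 2.0 18.9 0.0
      vertex 0.1 10.7 28.1
      vertex 2.0 18.9 28.1
    endloop
  endfacet
  facet normal -0.8896 -0.4568 0.0000
    outer loop
      vertex 0.1 10.7 0.0
      vertex 3.9 3.3 0.0
      vertex 3.9 3.3 28.1
    endloop
  endfacet
  facet normal -0.8896 -0.4568 0.0000
    outer loop
      vertex 0.1 10.7 0.0
      vertex 3.9 3.3 28.1
      vertex 0.1 10.7 28.1
    endloop
  endfacet
  facet normal -0.3983 -0.9173 0.0000
    outer loop
      vertex 3.9 3.3 0.0
      vertex 11.5 0.0 0.0
      vertex 11.5 0.0 28.1
    endloop
  endfacet
  facet normal -0.3983 -0.9173 0.0000
    outer loop
      vertex 3.9 3.3 0.0
      vertex 11.5 0.0 28.1
      vertex 3.9 3.3 28.1
    endloop
  endfacet
  facet normal 0.2873 -0.9578 0.0000
    outer loop
      vertex 11.5 0.0 0.0
      vertex 19.5 2.4 0.0
      vertex 19.5 2.4 28.1
    endloop
  endfacet
  facet normal 0.2873 -0.9578 0.0000
    outer loop
      vertex 11.5 0.0 0.0
      vertex 19.5 2.4 28.1
      vertex 11.5 0.0 28.1
    endloop
  endfacet
  facet normal 0.8357 -0.5492 0.0000
    outer loop
      vertex 19.5 2.4 0.0
      vertex 24.1 9.4 0.0
      vertex 24.1 9.4 28.1
    endloop
  endfacet
  facet normal 0.8357 -0.5492 0.0000
    outer loop
      vertex 19.5 2.4 0.0
      vertex 24.1 9.4 28.1
      vertex 19.5 2.4 28.1
    endloop
  endfacet
  facet normal 0.9928 0.1196 0.0000
    outer loop
      vertex 24.1 9.4 0.0
      vertex 23.1 17.7 0.0
      vertex 23.1 17.7 28.1
    endloop
  endfacet
  facet normal 0.9928 0.1196 0.0000
    outer loop
      vertex 24.1 9.4 0.0
      vertex 23.1 17.7 28.1
      vertex 24.1 9.4 28.1
    endloop
  endfacet
endsolid part

The G0 Z moves step by Δz≈5.6 mm. Every layer's G1 loop is the same polygon, so the solid is a straight extrusion of it from z=0 to z≈28.1. Closing with flat bottom and top caps and triangulating gives 32 facets — a regular 9-sided prism (a cylinder approximated with 9 flat sides), circumscribed radius ≈ 12.2 mm, height ≈ 28.1 mm.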